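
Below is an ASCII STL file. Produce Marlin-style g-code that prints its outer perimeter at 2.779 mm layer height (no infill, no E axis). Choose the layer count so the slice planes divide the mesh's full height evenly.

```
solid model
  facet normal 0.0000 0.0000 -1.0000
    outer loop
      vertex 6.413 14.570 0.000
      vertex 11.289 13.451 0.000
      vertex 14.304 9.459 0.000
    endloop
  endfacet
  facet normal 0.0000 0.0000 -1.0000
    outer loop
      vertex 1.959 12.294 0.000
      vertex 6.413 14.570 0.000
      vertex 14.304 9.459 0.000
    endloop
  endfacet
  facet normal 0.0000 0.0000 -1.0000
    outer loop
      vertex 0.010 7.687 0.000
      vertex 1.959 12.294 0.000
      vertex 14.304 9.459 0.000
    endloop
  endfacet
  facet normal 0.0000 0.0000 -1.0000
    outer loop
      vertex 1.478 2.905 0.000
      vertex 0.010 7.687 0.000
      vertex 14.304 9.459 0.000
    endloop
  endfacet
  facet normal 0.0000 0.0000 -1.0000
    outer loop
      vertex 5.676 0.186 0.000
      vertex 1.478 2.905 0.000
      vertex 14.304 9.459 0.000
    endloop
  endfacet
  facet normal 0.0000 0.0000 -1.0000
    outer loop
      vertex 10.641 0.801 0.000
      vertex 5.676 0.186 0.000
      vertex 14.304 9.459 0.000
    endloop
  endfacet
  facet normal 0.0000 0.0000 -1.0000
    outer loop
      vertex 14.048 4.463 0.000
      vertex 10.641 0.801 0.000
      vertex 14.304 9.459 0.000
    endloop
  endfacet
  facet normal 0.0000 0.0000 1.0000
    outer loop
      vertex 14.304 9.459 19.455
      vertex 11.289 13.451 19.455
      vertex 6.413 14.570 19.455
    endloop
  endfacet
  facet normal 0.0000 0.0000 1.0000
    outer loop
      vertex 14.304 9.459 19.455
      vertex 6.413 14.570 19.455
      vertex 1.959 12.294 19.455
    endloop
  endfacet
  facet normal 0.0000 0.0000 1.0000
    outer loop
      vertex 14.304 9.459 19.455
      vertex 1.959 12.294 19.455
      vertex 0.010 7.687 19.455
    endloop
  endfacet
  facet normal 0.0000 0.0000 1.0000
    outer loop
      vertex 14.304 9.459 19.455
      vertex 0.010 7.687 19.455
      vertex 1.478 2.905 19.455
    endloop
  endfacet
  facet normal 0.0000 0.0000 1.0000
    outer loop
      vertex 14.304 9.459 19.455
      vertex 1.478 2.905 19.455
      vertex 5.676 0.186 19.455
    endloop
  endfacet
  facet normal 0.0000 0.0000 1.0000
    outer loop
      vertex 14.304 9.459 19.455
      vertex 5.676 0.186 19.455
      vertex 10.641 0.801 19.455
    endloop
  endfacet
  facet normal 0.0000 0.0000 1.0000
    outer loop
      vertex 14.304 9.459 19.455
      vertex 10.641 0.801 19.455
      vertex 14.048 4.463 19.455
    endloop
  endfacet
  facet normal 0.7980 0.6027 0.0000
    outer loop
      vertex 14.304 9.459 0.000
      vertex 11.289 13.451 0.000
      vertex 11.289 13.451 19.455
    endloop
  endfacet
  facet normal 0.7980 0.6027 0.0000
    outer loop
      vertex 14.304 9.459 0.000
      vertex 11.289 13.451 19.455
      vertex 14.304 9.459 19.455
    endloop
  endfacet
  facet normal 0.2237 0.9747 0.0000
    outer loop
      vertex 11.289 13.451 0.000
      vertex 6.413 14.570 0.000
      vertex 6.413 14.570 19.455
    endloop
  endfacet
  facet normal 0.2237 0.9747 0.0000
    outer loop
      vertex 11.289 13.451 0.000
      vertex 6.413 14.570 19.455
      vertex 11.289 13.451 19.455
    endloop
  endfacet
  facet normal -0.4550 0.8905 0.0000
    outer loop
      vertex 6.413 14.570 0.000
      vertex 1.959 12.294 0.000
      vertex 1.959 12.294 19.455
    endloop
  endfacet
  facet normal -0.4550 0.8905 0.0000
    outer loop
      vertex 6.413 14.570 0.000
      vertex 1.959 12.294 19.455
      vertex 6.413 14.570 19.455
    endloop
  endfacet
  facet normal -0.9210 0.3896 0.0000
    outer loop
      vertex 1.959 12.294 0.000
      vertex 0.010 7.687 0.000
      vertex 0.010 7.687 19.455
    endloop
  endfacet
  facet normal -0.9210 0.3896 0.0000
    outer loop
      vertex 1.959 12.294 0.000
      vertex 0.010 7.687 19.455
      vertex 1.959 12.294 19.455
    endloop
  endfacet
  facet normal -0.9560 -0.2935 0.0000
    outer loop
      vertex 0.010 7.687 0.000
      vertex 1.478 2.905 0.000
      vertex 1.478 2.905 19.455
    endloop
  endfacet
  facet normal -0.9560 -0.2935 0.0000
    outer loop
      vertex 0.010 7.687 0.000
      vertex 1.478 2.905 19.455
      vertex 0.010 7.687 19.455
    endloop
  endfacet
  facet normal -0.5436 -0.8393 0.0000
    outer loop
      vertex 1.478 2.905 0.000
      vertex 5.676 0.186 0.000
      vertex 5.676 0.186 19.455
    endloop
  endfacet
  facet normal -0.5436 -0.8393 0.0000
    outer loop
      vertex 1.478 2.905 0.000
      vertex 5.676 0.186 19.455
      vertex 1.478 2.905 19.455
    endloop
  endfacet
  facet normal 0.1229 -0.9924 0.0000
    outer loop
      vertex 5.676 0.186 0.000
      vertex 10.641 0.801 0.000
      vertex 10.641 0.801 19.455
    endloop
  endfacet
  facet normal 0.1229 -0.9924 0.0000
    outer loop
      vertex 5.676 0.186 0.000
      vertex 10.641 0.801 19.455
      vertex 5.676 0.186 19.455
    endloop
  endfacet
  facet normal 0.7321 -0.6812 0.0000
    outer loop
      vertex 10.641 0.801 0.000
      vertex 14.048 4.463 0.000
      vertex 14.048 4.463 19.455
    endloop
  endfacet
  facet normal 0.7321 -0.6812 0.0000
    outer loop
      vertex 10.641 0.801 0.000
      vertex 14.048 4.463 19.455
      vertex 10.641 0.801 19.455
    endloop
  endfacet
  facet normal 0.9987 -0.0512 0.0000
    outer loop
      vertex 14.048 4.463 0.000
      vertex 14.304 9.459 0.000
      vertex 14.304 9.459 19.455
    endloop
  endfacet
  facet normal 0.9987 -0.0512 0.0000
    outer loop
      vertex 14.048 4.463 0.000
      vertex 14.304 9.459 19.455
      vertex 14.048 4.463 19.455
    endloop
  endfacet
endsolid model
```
; perimeter-only toolpath
G21 ; units = mm
G90 ; absolute positioning
G28 ; home
; layer 1
G0 Z2.779
G0 X14.304 Y9.459
G1 X11.289 Y13.451
G1 X6.413 Y14.570
G1 X1.959 Y12.294
G1 X0.010 Y7.687
G1 X1.478 Y2.905
G1 X5.676 Y0.186
G1 X10.641 Y0.801
G1 X14.048 Y4.463
G1 X14.304 Y9.459
; layer 2
G0 Z5.559
G0 X14.304 Y9.459
G1 X11.289 Y13.451
G1 X6.413 Y14.570
G1 X1.959 Y12.294
G1 X0.010 Y7.687
G1 X1.478 Y2.905
G1 X5.676 Y0.186
G1 X10.641 Y0.801
G1 X14.048 Y4.463
G1 X14.304 Y9.459
; layer 3
G0 Z8.338
G0 X14.304 Y9.459
G1 X11.289 Y13.451
G1 X6.413 Y14.570
G1 X1.959 Y12.294
G1 X0.010 Y7.687
G1 X1.478 Y2.905
G1 X5.676 Y0.186
G1 X10.641 Y0.801
G1 X14.048 Y4.463
G1 X14.304 Y9.459
; layer 4
G0 Z11.117
G0 X14.304 Y9.459
G1 X11.289 Y13.451
G1 X6.413 Y14.570
G1 X1.959 Y12.294
G1 X0.010 Y7.687
G1 X1.478 Y2.905
G1 X5.676 Y0.186
G1 X10.641 Y0.801
G1 X14.048 Y4.463
G1 X14.304 Y9.459
; layer 5
G0 Z13.896
G0 X14.304 Y9.459
G1 X11.289 Y13.451
G1 X6.413 Y14.570
G1 X1.959 Y12.294
G1 X0.010 Y7.687
G1 X1.478 Y2.905
G1 X5.676 Y0.186
G1 X10.641 Y0.801
G1 X14.048 Y4.463
G1 X14.304 Y9.459
; layer 6
G0 Z16.676
G0 X14.304 Y9.459
G1 X11.289 Y13.451
G1 X6.413 Y14.570
G1 X1.959 Y12.294
G1 X0.010 Y7.687
G1 X1.478 Y2.905
G1 X5.676 Y0.186
G1 X10.641 Y0.801
G1 X14.048 Y4.463
G1 X14.304 Y9.459
; layer 7
G0 Z19.455
G0 X14.304 Y9.459
G1 X11.289 Y13.451
G1 X6.413 Y14.570
G1 X1.959 Y12.294
G1 X0.010 Y7.687
G1 X1.478 Y2.905
G1 X5.676 Y0.186
G1 X10.641 Y0.801
G1 X14.048 Y4.463
G1 X14.304 Y9.459
M2 ; end

The solid is a regular 9-sided prism (a cylinder approximated with 9 flat sides), circumscribed radius ≈ 7.31 mm, height ≈ 19.5 mm. Slicing at Δz = 2.779 mm — 7 equal slices spanning the solid's height, so layer i sits at z = i·h/7 — gives 7 non-empty perimeters. Each is a 9-segment closed polygon; G0 lifts to the layer z and rapids to the start vertex, then G1 traces the edges.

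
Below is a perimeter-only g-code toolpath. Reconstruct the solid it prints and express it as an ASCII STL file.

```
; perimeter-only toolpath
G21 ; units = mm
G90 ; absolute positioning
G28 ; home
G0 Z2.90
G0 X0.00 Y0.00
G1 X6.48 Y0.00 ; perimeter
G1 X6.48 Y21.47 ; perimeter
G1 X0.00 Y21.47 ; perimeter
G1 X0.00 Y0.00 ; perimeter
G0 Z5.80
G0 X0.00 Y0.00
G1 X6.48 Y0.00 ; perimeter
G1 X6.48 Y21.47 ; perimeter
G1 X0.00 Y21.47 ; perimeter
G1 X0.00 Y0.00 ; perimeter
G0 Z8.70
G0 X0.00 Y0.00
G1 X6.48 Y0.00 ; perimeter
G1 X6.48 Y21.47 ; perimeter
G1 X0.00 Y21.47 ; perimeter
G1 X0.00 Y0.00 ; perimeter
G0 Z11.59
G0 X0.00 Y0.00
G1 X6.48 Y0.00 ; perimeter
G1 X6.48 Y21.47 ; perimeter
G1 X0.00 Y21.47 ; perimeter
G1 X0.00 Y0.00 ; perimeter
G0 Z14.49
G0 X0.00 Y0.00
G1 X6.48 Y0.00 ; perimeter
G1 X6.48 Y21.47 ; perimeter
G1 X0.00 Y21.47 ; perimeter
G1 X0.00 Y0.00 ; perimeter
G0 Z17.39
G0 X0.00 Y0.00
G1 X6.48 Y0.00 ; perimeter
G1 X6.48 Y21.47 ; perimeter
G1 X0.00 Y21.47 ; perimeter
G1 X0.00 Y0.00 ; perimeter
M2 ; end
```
solid part
  facet normal 0.0000 0.0000 -1.0000
    outer loop
      vertex 6.48 21.47 0.00
      vertex 6.48 0.00 0.00
      vertex 0.00 0.00 0.00
    endloop
  endfacet
  facet normal 0.0000 0.0000 -1.0000
    outer loop
      vertex 0.00 21.47 0.00
      vertex 6.48 21.47 0.00
      vertex 0.00 0.00 0.00
    endloop
  endfacet
  facet normal 0.0000 0.0000 1.0000
    outer loop
      vertex 0.00 0.00 17.39
      vertex 6.48 0.00 17.39
      vertex 6.48 21.47 17.39
    endloop
  endfacet
  facet normal 0.0000 0.0000 1.0000
    outer loop
      vertex 0.00 0.00 17.39
      vertex 6.48 21.47 17.39
      vertex 0.00 21.47 17.39
    endloop
  endfacet
  facet normal 0.0000 -1.0000 0.0000
    outer loop
      vertex 0.00 0.00 0.00
      vertex 6.48 0.00 0.00
      vertex 6.48 0.00 17.39
    endloop
  endfacet
  facet normal 0.0000 -1.0000 0.0000
    outer loop
      vertex 0.00 0.00 0.00
      vertex 6.48 0.00 17.39
      vertex 0.00 0.00 17.39
    endloop
  endfacet
  facet normal 0.0000 1.0000 0.0000
    outer loop
      vertex 6.48 21.47 17.39
      vertex 6.48 21.47 0.00
      vertex 0.00 21.47 0.00
    endloop
  endfacet
  facet normal 0.0000 1.0000 0.0000
    outer loop
      vertex 0.00 21.47 17.39
      vertex 6.48 21.47 17.39
      vertex 0.00 21.47 0.00
    endloop
  endfacet
  facet normal -1.0000 0.0000 0.0000
    outer loop
      vertex 0.00 21.47 17.39
      vertex 0.00 21.47 0.00
      vertex 0.00 0.00 0.00
    endloop
  endfacet
  facet normal -1.0000 0.0000 0.0000
    outer loop
      vertex 0.00 0.00 17.39
      vertex 0.00 21.47 17.39
      vertex 0.00 0.00 0.00
    endloop
  endfacet
  facet normal 1.0000 0.0000 0.0000
    outer loop
      vertex 6.48 0.00 0.00
      vertex 6.48 21.47 0.00
      vertex 6.48 21.47 17.39
    endloop
  endfacet
  facet normal 1.0000 0.0000 0.0000
    outer loop
      vertex 6.48 0.00 0.00
      vertex 6.48 21.47 17.39
      vertex 6.48 0.00 17.39
    endloop
  endfacet
endsolid part

The G0 Z moves step by Δz≈2.90 mm. Every layer's G1 loop is the same polygon, so the solid is a straight extrusion of it from z=0 to z≈17.4. Closing with flat bottom and top caps and triangulating gives 12 facets — a rectangular box, roughly 6.48 × 21.5 mm footprint and 17.4 mm tall.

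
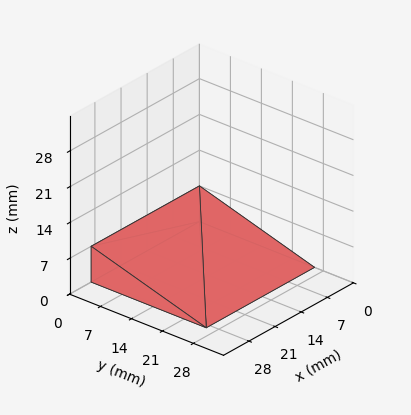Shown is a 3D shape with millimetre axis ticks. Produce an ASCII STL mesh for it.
Reading the render: the shape is a wedge (ramp): 29 × 26 mm base, rising to 7 mm along the y=0 edge and sloping linearly to z=0 at y=26 (dimensions read to the nearest mm from the axis ticks). For the STL, each face is triangulated and given an outward normal.

solid part
  facet normal 0.0000 0.0000 -1.0000
    outer loop
      vertex 29.00 26.00 0.00
      vertex 29.00 0.00 0.00
      vertex 0.00 0.00 0.00
    endloop
  endfacet
  facet normal 0.0000 0.0000 -1.0000
    outer loop
      vertex 0.00 26.00 0.00
      vertex 29.00 26.00 0.00
      vertex 0.00 0.00 0.00
    endloop
  endfacet
  facet normal 0.0000 -1.0000 0.0000
    outer loop
      vertex 0.00 0.00 0.00
      vertex 29.00 0.00 0.00
      vertex 29.00 0.00 7.00
    endloop
  endfacet
  facet normal 0.0000 -1.0000 0.0000
    outer loop
      vertex 0.00 0.00 0.00
      vertex 29.00 0.00 7.00
      vertex 0.00 0.00 7.00
    endloop
  endfacet
  facet normal 0.0000 0.2600 0.9656
    outer loop
      vertex 0.00 0.00 7.00
      vertex 29.00 0.00 7.00
      vertex 29.00 26.00 0.00
    endloop
  endfacet
  facet normal 0.0000 0.2600 0.9656
    outer loop
      vertex 0.00 0.00 7.00
      vertex 29.00 26.00 0.00
      vertex 0.00 26.00 0.00
    endloop
  endfacet
  facet normal -1.0000 0.0000 0.0000
    outer loop
      vertex 0.00 0.00 7.00
      vertex 0.00 26.00 0.00
      vertex 0.00 0.00 0.00
    endloop
  endfacet
  facet normal 1.0000 0.0000 0.0000
    outer loop
      vertex 29.00 0.00 0.00
      vertex 29.00 26.00 0.00
      vertex 29.00 0.00 7.00
    endloop
  endfacet
endsolid part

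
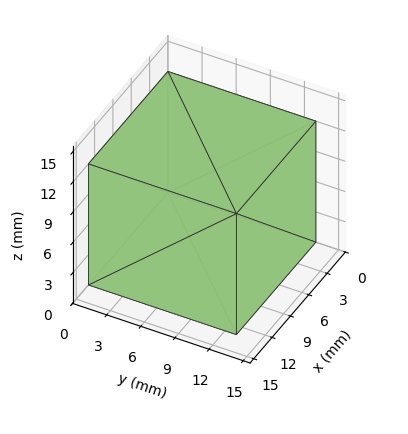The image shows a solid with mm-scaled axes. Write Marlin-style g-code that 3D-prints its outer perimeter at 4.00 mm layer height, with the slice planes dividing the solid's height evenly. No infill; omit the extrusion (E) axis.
Reading the render: the shape is a rectangular box, roughly 13 × 13 mm footprint and 12 mm tall (dimensions read to the nearest mm from the axis ticks). For the g-code, the solid's height is divided into equal slices at the stated Δz and each level perimeter traced with G1 moves after a G0 lift.

; perimeter-only toolpath
G21 ; units = mm
G90 ; absolute positioning
G28 ; home
; layer 1
G0 Z4.00
G0 X0.00 Y0.00
G1 X13.00 Y0.00
G1 X13.00 Y13.00
G1 X0.00 Y13.00
G1 X0.00 Y0.00
; layer 2
G0 Z8.00
G0 X0.00 Y0.00
G1 X13.00 Y0.00
G1 X13.00 Y13.00
G1 X0.00 Y13.00
G1 X0.00 Y0.00
; layer 3
G0 Z12.00
G0 X0.00 Y0.00
G1 X13.00 Y0.00
G1 X13.00 Y13.00
G1 X0.00 Y13.00
G1 X0.00 Y0.00
M2 ; end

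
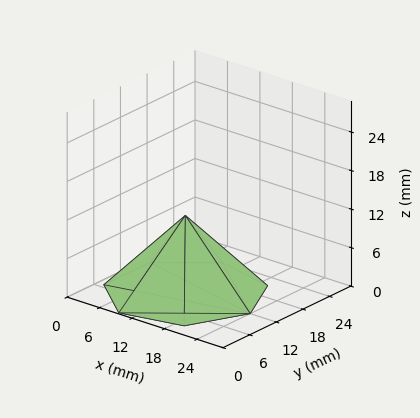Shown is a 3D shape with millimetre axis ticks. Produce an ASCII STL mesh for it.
Reading the render: the shape is a regular 7-sided pyramid, base circumscribed radius ≈ 12 mm, apex at z ≈ 12 mm (dimensions read to the nearest mm from the axis ticks). For the STL, each face is triangulated and given an outward normal.

solid part
  facet normal 0.0000 0.0000 -1.0000
    outer loop
      vertex 9.3 23.7 0.0
      vertex 19.5 21.4 0.0
      vertex 24.0 12.0 0.0
    endloop
  endfacet
  facet normal 0.0000 0.0000 -1.0000
    outer loop
      vertex 1.2 17.2 0.0
      vertex 9.3 23.7 0.0
      vertex 24.0 12.0 0.0
    endloop
  endfacet
  facet normal 0.0000 0.0000 -1.0000
    outer loop
      vertex 1.2 6.8 0.0
      vertex 1.2 17.2 0.0
      vertex 24.0 12.0 0.0
    endloop
  endfacet
  facet normal 0.0000 0.0000 -1.0000
    outer loop
      vertex 9.3 0.3 0.0
      vertex 1.2 6.8 0.0
      vertex 24.0 12.0 0.0
    endloop
  endfacet
  facet normal 0.0000 0.0000 -1.0000
    outer loop
      vertex 19.5 2.6 0.0
      vertex 9.3 0.3 0.0
      vertex 24.0 12.0 0.0
    endloop
  endfacet
  facet normal 0.6698 0.3206 0.6698
    outer loop
      vertex 24.0 12.0 0.0
      vertex 19.5 21.4 0.0
      vertex 12.0 12.0 12.0
    endloop
  endfacet
  facet normal 0.1634 0.7245 0.6696
    outer loop
      vertex 19.5 21.4 0.0
      vertex 9.3 23.7 0.0
      vertex 12.0 12.0 12.0
    endloop
  endfacet
  facet normal -0.4649 0.5794 0.6695
    outer loop
      vertex 9.3 23.7 0.0
      vertex 1.2 17.2 0.0
      vertex 12.0 12.0 12.0
    endloop
  endfacet
  facet normal -0.7433 0.0000 0.6690
    outer loop
      vertex 1.2 17.2 0.0
      vertex 1.2 6.8 0.0
      vertex 12.0 12.0 12.0
    endloop
  endfacet
  facet normal -0.4649 -0.5794 0.6695
    outer loop
      vertex 1.2 6.8 0.0
      vertex 9.3 0.3 0.0
      vertex 12.0 12.0 12.0
    endloop
  endfacet
  facet normal 0.1634 -0.7245 0.6696
    outer loop
      vertex 9.3 0.3 0.0
      vertex 19.5 2.6 0.0
      vertex 12.0 12.0 12.0
    endloop
  endfacet
  facet normal 0.6698 -0.3206 0.6698
    outer loop
      vertex 19.5 2.6 0.0
      vertex 24.0 12.0 0.0
      vertex 12.0 12.0 12.0
    endloop
  endfacet
endsolid part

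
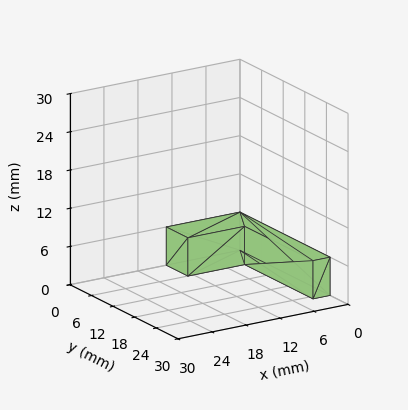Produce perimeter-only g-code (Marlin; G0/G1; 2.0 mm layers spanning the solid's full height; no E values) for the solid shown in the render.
Reading the render: the shape is an L-shaped prism: outer 13 × 25 mm, arm thicknesses ≈ 6 mm (horizontal) and 3 mm (vertical), extruded 6 mm in z (dimensions read to the nearest mm from the axis ticks). For the g-code, the solid's height is divided into equal slices at the stated Δz and each level perimeter traced with G1 moves after a G0 lift.

; perimeter-only toolpath
G21 ; units = mm
G90 ; absolute positioning
G28 ; home
; layer 1
G0 Z2.0
G0 X0.0 Y0.0
G1 X13.0 Y0.0
G1 X13.0 Y6.0
G1 X3.0 Y6.0
G1 X3.0 Y25.0
G1 X0.0 Y25.0
G1 X0.0 Y0.0
; layer 2
G0 Z4.0
G0 X0.0 Y0.0
G1 X13.0 Y0.0
G1 X13.0 Y6.0
G1 X3.0 Y6.0
G1 X3.0 Y25.0
G1 X0.0 Y25.0
G1 X0.0 Y0.0
; layer 3
G0 Z6.0
G0 X0.0 Y0.0
G1 X13.0 Y0.0
G1 X13.0 Y6.0
G1 X3.0 Y6.0
G1 X3.0 Y25.0
G1 X0.0 Y25.0
G1 X0.0 Y0.0
M2 ; end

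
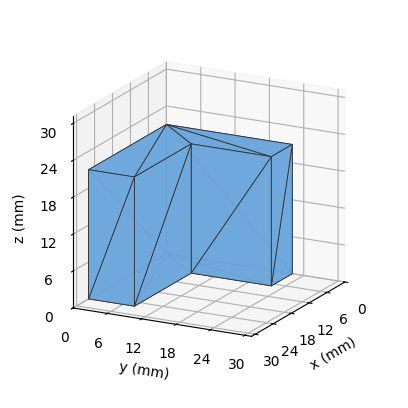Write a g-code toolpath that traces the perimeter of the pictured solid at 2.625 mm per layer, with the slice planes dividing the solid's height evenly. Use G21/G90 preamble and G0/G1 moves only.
Reading the render: the shape is an L-shaped prism: outer 26 × 22 mm, arm thicknesses ≈ 8 mm (horizontal) and 7 mm (vertical), extruded 21 mm in z (dimensions read to the nearest mm from the axis ticks). For the g-code, the solid's height is divided into equal slices at the stated Δz and each level perimeter traced with G1 moves after a G0 lift.

; perimeter-only toolpath
G21 ; units = mm
G90 ; absolute positioning
G28 ; home
; layer 1
G0 Z2.625
G0 X0.000 Y0.000
G1 X26.000 Y0.000
G1 X26.000 Y8.000
G1 X7.000 Y8.000
G1 X7.000 Y22.000
G1 X0.000 Y22.000
G1 X0.000 Y0.000
; layer 2
G0 Z5.250
G0 X0.000 Y0.000
G1 X26.000 Y0.000
G1 X26.000 Y8.000
G1 X7.000 Y8.000
G1 X7.000 Y22.000
G1 X0.000 Y22.000
G1 X0.000 Y0.000
; layer 3
G0 Z7.875
G0 X0.000 Y0.000
G1 X26.000 Y0.000
G1 X26.000 Y8.000
G1 X7.000 Y8.000
G1 X7.000 Y22.000
G1 X0.000 Y22.000
G1 X0.000 Y0.000
; layer 4
G0 Z10.500
G0 X0.000 Y0.000
G1 X26.000 Y0.000
G1 X26.000 Y8.000
G1 X7.000 Y8.000
G1 X7.000 Y22.000
G1 X0.000 Y22.000
G1 X0.000 Y0.000
; layer 5
G0 Z13.125
G0 X0.000 Y0.000
G1 X26.000 Y0.000
G1 X26.000 Y8.000
G1 X7.000 Y8.000
G1 X7.000 Y22.000
G1 X0.000 Y22.000
G1 X0.000 Y0.000
; layer 6
G0 Z15.750
G0 X0.000 Y0.000
G1 X26.000 Y0.000
G1 X26.000 Y8.000
G1 X7.000 Y8.000
G1 X7.000 Y22.000
G1 X0.000 Y22.000
G1 X0.000 Y0.000
; layer 7
G0 Z18.375
G0 X0.000 Y0.000
G1 X26.000 Y0.000
G1 X26.000 Y8.000
G1 X7.000 Y8.000
G1 X7.000 Y22.000
G1 X0.000 Y22.000
G1 X0.000 Y0.000
; layer 8
G0 Z21.000
G0 X0.000 Y0.000
G1 X26.000 Y0.000
G1 X26.000 Y8.000
G1 X7.000 Y8.000
G1 X7.000 Y22.000
G1 X0.000 Y22.000
G1 X0.000 Y0.000
M2 ; end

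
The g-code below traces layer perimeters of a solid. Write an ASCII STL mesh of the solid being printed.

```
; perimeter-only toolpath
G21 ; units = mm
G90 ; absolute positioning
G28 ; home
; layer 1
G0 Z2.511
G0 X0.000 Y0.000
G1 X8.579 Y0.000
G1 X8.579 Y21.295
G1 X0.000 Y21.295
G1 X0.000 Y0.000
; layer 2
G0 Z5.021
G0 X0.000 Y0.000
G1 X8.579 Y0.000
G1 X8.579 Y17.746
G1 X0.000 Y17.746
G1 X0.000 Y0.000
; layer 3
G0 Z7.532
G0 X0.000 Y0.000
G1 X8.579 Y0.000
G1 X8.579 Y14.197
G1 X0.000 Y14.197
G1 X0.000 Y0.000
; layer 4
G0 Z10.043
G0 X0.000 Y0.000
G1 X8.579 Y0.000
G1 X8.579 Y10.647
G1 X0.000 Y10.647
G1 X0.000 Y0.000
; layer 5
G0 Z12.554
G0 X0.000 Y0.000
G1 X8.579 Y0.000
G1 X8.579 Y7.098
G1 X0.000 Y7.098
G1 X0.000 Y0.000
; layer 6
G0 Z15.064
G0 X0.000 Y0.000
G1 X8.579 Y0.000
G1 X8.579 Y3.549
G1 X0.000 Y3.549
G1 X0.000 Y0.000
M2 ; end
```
solid part
  facet normal 0.0000 0.0000 -1.0000
    outer loop
      vertex 8.579 24.844 0.000
      vertex 8.579 0.000 0.000
      vertex 0.000 0.000 0.000
    endloop
  endfacet
  facet normal 0.0000 0.0000 -1.0000
    outer loop
      vertex 0.000 24.844 0.000
      vertex 8.579 24.844 0.000
      vertex 0.000 0.000 0.000
    endloop
  endfacet
  facet normal 0.0000 -1.0000 0.0000
    outer loop
      vertex 0.000 0.000 0.000
      vertex 8.579 0.000 0.000
      vertex 8.579 0.000 17.575
    endloop
  endfacet
  facet normal 0.0000 -1.0000 0.0000
    outer loop
      vertex 0.000 0.000 0.000
      vertex 8.579 0.000 17.575
      vertex 0.000 0.000 17.575
    endloop
  endfacet
  facet normal 0.0000 0.5775 0.8164
    outer loop
      vertex 0.000 0.000 17.575
      vertex 8.579 0.000 17.575
      vertex 8.579 24.844 0.000
    endloop
  endfacet
  facet normal 0.0000 0.5775 0.8164
    outer loop
      vertex 0.000 0.000 17.575
      vertex 8.579 24.844 0.000
      vertex 0.000 24.844 0.000
    endloop
  endfacet
  facet normal -1.0000 0.0000 0.0000
    outer loop
      vertex 0.000 0.000 17.575
      vertex 0.000 24.844 0.000
      vertex 0.000 0.000 0.000
    endloop
  endfacet
  facet normal 1.0000 0.0000 0.0000
    outer loop
      vertex 8.579 0.000 0.000
      vertex 8.579 24.844 0.000
      vertex 8.579 0.000 17.575
    endloop
  endfacet
endsolid part

The G0 Z moves step by Δz≈2.511 mm. The G1 loops shrink linearly with z, so the solid tapers from its base footprint up to z≈17.6. Closing with a flat bottom cap and the tapered top and triangulating gives 8 facets — a wedge (ramp): 8.58 × 24.8 mm base, rising to 17.6 mm along the y=0 edge and sloping linearly to z=0 at y=24.8.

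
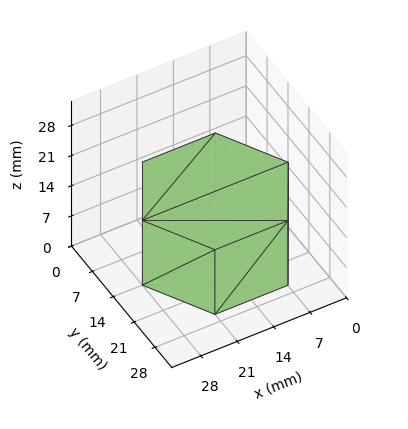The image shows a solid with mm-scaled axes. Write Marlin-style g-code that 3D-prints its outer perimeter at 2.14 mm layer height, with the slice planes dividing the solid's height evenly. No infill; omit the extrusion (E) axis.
Reading the render: the shape is a regular 6-sided prism (a cylinder approximated with 6 flat sides), circumscribed radius ≈ 14 mm, height ≈ 15 mm (dimensions read to the nearest mm from the axis ticks). For the g-code, the solid's height is divided into equal slices at the stated Δz and each level perimeter traced with G1 moves after a G0 lift.

; perimeter-only toolpath
G21 ; units = mm
G90 ; absolute positioning
G28 ; home
; layer 1
G0 Z2.14
G0 X28.00 Y14.00
G1 X21.00 Y26.12
G1 X7.00 Y26.12
G1 X0.00 Y14.00
G1 X7.00 Y1.88
G1 X21.00 Y1.88
G1 X28.00 Y14.00
; layer 2
G0 Z4.29
G0 X28.00 Y14.00
G1 X21.00 Y26.12
G1 X7.00 Y26.12
G1 X0.00 Y14.00
G1 X7.00 Y1.88
G1 X21.00 Y1.88
G1 X28.00 Y14.00
; layer 3
G0 Z6.43
G0 X28.00 Y14.00
G1 X21.00 Y26.12
G1 X7.00 Y26.12
G1 X0.00 Y14.00
G1 X7.00 Y1.88
G1 X21.00 Y1.88
G1 X28.00 Y14.00
; layer 4
G0 Z8.57
G0 X28.00 Y14.00
G1 X21.00 Y26.12
G1 X7.00 Y26.12
G1 X0.00 Y14.00
G1 X7.00 Y1.88
G1 X21.00 Y1.88
G1 X28.00 Y14.00
; layer 5
G0 Z10.71
G0 X28.00 Y14.00
G1 X21.00 Y26.12
G1 X7.00 Y26.12
G1 X0.00 Y14.00
G1 X7.00 Y1.88
G1 X21.00 Y1.88
G1 X28.00 Y14.00
; layer 6
G0 Z12.86
G0 X28.00 Y14.00
G1 X21.00 Y26.12
G1 X7.00 Y26.12
G1 X0.00 Y14.00
G1 X7.00 Y1.88
G1 X21.00 Y1.88
G1 X28.00 Y14.00
; layer 7
G0 Z15.00
G0 X28.00 Y14.00
G1 X21.00 Y26.12
G1 X7.00 Y26.12
G1 X0.00 Y14.00
G1 X7.00 Y1.88
G1 X21.00 Y1.88
G1 X28.00 Y14.00
M2 ; end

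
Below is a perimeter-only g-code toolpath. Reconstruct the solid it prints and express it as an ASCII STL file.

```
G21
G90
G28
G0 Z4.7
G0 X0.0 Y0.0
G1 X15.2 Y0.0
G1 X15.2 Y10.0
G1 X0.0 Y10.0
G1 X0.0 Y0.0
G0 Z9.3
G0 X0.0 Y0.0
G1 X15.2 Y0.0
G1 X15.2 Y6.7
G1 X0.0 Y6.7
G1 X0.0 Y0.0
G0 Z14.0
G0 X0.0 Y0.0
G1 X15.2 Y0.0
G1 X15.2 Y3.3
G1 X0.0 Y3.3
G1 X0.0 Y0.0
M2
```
solid part
  facet normal 0.0000 0.0000 -1.0000
    outer loop
      vertex 15.2 13.3 0.0
      vertex 15.2 0.0 0.0
      vertex 0.0 0.0 0.0
    endloop
  endfacet
  facet normal 0.0000 0.0000 -1.0000
    outer loop
      vertex 0.0 13.3 0.0
      vertex 15.2 13.3 0.0
      vertex 0.0 0.0 0.0
    endloop
  endfacet
  facet normal 0.0000 -1.0000 0.0000
    outer loop
      vertex 0.0 0.0 0.0
      vertex 15.2 0.0 0.0
      vertex 15.2 0.0 18.7
    endloop
  endfacet
  facet normal 0.0000 -1.0000 0.0000
    outer loop
      vertex 0.0 0.0 0.0
      vertex 15.2 0.0 18.7
      vertex 0.0 0.0 18.7
    endloop
  endfacet
  facet normal 0.0000 0.8149 0.5796
    outer loop
      vertex 0.0 0.0 18.7
      vertex 15.2 0.0 18.7
      vertex 15.2 13.3 0.0
    endloop
  endfacet
  facet normal 0.0000 0.8149 0.5796
    outer loop
      vertex 0.0 0.0 18.7
      vertex 15.2 13.3 0.0
      vertex 0.0 13.3 0.0
    endloop
  endfacet
  facet normal -1.0000 0.0000 0.0000
    outer loop
      vertex 0.0 0.0 18.7
      vertex 0.0 13.3 0.0
      vertex 0.0 0.0 0.0
    endloop
  endfacet
  facet normal 1.0000 0.0000 0.0000
    outer loop
      vertex 15.2 0.0 0.0
      vertex 15.2 13.3 0.0
      vertex 15.2 0.0 18.7
    endloop
  endfacet
endsolid part

The G0 Z moves step by Δz≈4.7 mm. The G1 loops shrink linearly with z, so the solid tapers from its base footprint up to z≈18.7. Closing with a flat bottom cap and the tapered top and triangulating gives 8 facets — a wedge (ramp): 15.2 × 13.3 mm base, rising to 18.7 mm along the y=0 edge and sloping linearly to z=0 at y=13.3.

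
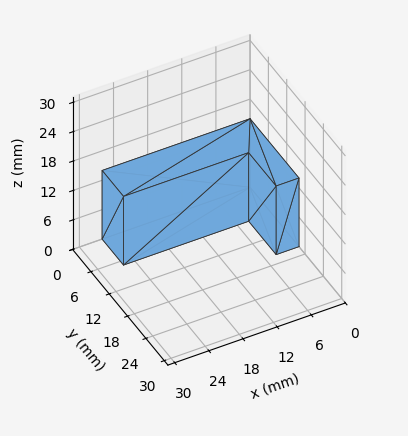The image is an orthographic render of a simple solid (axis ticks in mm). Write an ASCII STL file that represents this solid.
Reading the render: the shape is an L-shaped prism: outer 26 × 16 mm, arm thicknesses ≈ 7 mm (horizontal) and 4 mm (vertical), extruded 14 mm in z (dimensions read to the nearest mm from the axis ticks). For the STL, each face is triangulated and given an outward normal.

solid part
  facet normal 0.0000 0.0000 -1.0000
    outer loop
      vertex 26.0 7.0 0.0
      vertex 26.0 0.0 0.0
      vertex 0.0 0.0 0.0
    endloop
  endfacet
  facet normal 0.0000 0.0000 -1.0000
    outer loop
      vertex 4.0 7.0 0.0
      vertex 26.0 7.0 0.0
      vertex 0.0 0.0 0.0
    endloop
  endfacet
  facet normal 0.0000 0.0000 -1.0000
    outer loop
      vertex 4.0 16.0 0.0
      vertex 4.0 7.0 0.0
      vertex 0.0 0.0 0.0
    endloop
  endfacet
  facet normal 0.0000 0.0000 -1.0000
    outer loop
      vertex 0.0 16.0 0.0
      vertex 4.0 16.0 0.0
      vertex 0.0 0.0 0.0
    endloop
  endfacet
  facet normal 0.0000 0.0000 1.0000
    outer loop
      vertex 0.0 0.0 14.0
      vertex 26.0 0.0 14.0
      vertex 26.0 7.0 14.0
    endloop
  endfacet
  facet normal 0.0000 0.0000 1.0000
    outer loop
      vertex 0.0 0.0 14.0
      vertex 26.0 7.0 14.0
      vertex 4.0 7.0 14.0
    endloop
  endfacet
  facet normal 0.0000 0.0000 1.0000
    outer loop
      vertex 0.0 0.0 14.0
      vertex 4.0 7.0 14.0
      vertex 4.0 16.0 14.0
    endloop
  endfacet
  facet normal 0.0000 0.0000 1.0000
    outer loop
      vertex 0.0 0.0 14.0
      vertex 4.0 16.0 14.0
      vertex 0.0 16.0 14.0
    endloop
  endfacet
  facet normal 0.0000 -1.0000 0.0000
    outer loop
      vertex 0.0 0.0 0.0
      vertex 26.0 0.0 0.0
      vertex 26.0 0.0 14.0
    endloop
  endfacet
  facet normal 0.0000 -1.0000 0.0000
    outer loop
      vertex 0.0 0.0 0.0
      vertex 26.0 0.0 14.0
      vertex 0.0 0.0 14.0
    endloop
  endfacet
  facet normal 1.0000 0.0000 0.0000
    outer loop
      vertex 26.0 0.0 0.0
      vertex 26.0 7.0 0.0
      vertex 26.0 7.0 14.0
    endloop
  endfacet
  facet normal 1.0000 0.0000 0.0000
    outer loop
      vertex 26.0 0.0 0.0
      vertex 26.0 7.0 14.0
      vertex 26.0 0.0 14.0
    endloop
  endfacet
  facet normal 0.0000 1.0000 0.0000
    outer loop
      vertex 26.0 7.0 0.0
      vertex 4.0 7.0 0.0
      vertex 4.0 7.0 14.0
    endloop
  endfacet
  facet normal 0.0000 1.0000 0.0000
    outer loop
      vertex 26.0 7.0 0.0
      vertex 4.0 7.0 14.0
      vertex 26.0 7.0 14.0
    endloop
  endfacet
  facet normal 1.0000 0.0000 0.0000
    outer loop
      vertex 4.0 7.0 0.0
      vertex 4.0 16.0 0.0
      vertex 4.0 16.0 14.0
    endloop
  endfacet
  facet normal 1.0000 0.0000 0.0000
    outer loop
      vertex 4.0 7.0 0.0
      vertex 4.0 16.0 14.0
      vertex 4.0 7.0 14.0
    endloop
  endfacet
  facet normal 0.0000 1.0000 0.0000
    outer loop
      vertex 4.0 16.0 0.0
      vertex 0.0 16.0 0.0
      vertex 0.0 16.0 14.0
    endloop
  endfacet
  facet normal 0.0000 1.0000 0.0000
    outer loop
      vertex 4.0 16.0 0.0
      vertex 0.0 16.0 14.0
      vertex 4.0 16.0 14.0
    endloop
  endfacet
  facet normal -1.0000 0.0000 0.0000
    outer loop
      vertex 0.0 16.0 0.0
      vertex 0.0 0.0 0.0
      vertex 0.0 0.0 14.0
    endloop
  endfacet
  facet normal -1.0000 0.0000 0.0000
    outer loop
      vertex 0.0 16.0 0.0
      vertex 0.0 0.0 14.0
      vertex 0.0 16.0 14.0
    endloop
  endfacet
endsolid part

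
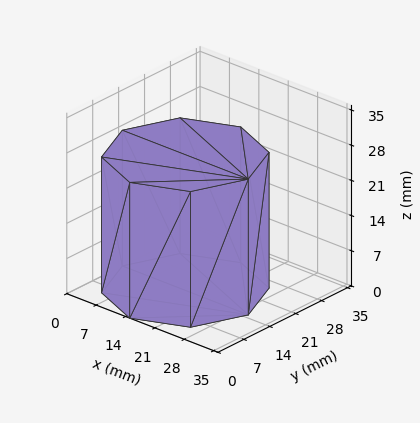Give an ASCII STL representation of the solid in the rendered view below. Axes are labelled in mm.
Reading the render: the shape is a regular 8-sided prism (a cylinder approximated with 8 flat sides), circumscribed radius ≈ 15 mm, height ≈ 27 mm (dimensions read to the nearest mm from the axis ticks). For the STL, each face is triangulated and given an outward normal.

solid part
  facet normal 0.0000 0.0000 -1.0000
    outer loop
      vertex 15.0 30.0 0.0
      vertex 25.6 25.6 0.0
      vertex 30.0 15.0 0.0
    endloop
  endfacet
  facet normal 0.0000 0.0000 -1.0000
    outer loop
      vertex 4.4 25.6 0.0
      vertex 15.0 30.0 0.0
      vertex 30.0 15.0 0.0
    endloop
  endfacet
  facet normal 0.0000 0.0000 -1.0000
    outer loop
      vertex 0.0 15.0 0.0
      vertex 4.4 25.6 0.0
      vertex 30.0 15.0 0.0
    endloop
  endfacet
  facet normal 0.0000 0.0000 -1.0000
    outer loop
      vertex 4.4 4.4 0.0
      vertex 0.0 15.0 0.0
      vertex 30.0 15.0 0.0
    endloop
  endfacet
  facet normal 0.0000 0.0000 -1.0000
    outer loop
      vertex 15.0 0.0 0.0
      vertex 4.4 4.4 0.0
      vertex 30.0 15.0 0.0
    endloop
  endfacet
  facet normal 0.0000 0.0000 -1.0000
    outer loop
      vertex 25.6 4.4 0.0
      vertex 15.0 0.0 0.0
      vertex 30.0 15.0 0.0
    endloop
  endfacet
  facet normal 0.0000 0.0000 1.0000
    outer loop
      vertex 30.0 15.0 27.0
      vertex 25.6 25.6 27.0
      vertex 15.0 30.0 27.0
    endloop
  endfacet
  facet normal 0.0000 0.0000 1.0000
    outer loop
      vertex 30.0 15.0 27.0
      vertex 15.0 30.0 27.0
      vertex 4.4 25.6 27.0
    endloop
  endfacet
  facet normal 0.0000 0.0000 1.0000
    outer loop
      vertex 30.0 15.0 27.0
      vertex 4.4 25.6 27.0
      vertex 0.0 15.0 27.0
    endloop
  endfacet
  facet normal 0.0000 0.0000 1.0000
    outer loop
      vertex 30.0 15.0 27.0
      vertex 0.0 15.0 27.0
      vertex 4.4 4.4 27.0
    endloop
  endfacet
  facet normal 0.0000 0.0000 1.0000
    outer loop
      vertex 30.0 15.0 27.0
      vertex 4.4 4.4 27.0
      vertex 15.0 0.0 27.0
    endloop
  endfacet
  facet normal 0.0000 0.0000 1.0000
    outer loop
      vertex 30.0 15.0 27.0
      vertex 15.0 0.0 27.0
      vertex 25.6 4.4 27.0
    endloop
  endfacet
  facet normal 0.9236 0.3834 0.0000
    outer loop
      vertex 30.0 15.0 0.0
      vertex 25.6 25.6 0.0
      vertex 25.6 25.6 27.0
    endloop
  endfacet
  facet normal 0.9236 0.3834 0.0000
    outer loop
      vertex 30.0 15.0 0.0
      vertex 25.6 25.6 27.0
      vertex 30.0 15.0 27.0
    endloop
  endfacet
  facet normal 0.3834 0.9236 0.0000
    outer loop
      vertex 25.6 25.6 0.0
      vertex 15.0 30.0 0.0
      vertex 15.0 30.0 27.0
    endloop
  endfacet
  facet normal 0.3834 0.9236 0.0000
    outer loop
      vertex 25.6 25.6 0.0
      vertex 15.0 30.0 27.0
      vertex 25.6 25.6 27.0
    endloop
  endfacet
  facet normal -0.3834 0.9236 0.0000
    outer loop
      vertex 15.0 30.0 0.0
      vertex 4.4 25.6 0.0
      vertex 4.4 25.6 27.0
    endloop
  endfacet
  facet normal -0.3834 0.9236 0.0000
    outer loop
      vertex 15.0 30.0 0.0
      vertex 4.4 25.6 27.0
      vertex 15.0 30.0 27.0
    endloop
  endfacet
  facet normal -0.9236 0.3834 0.0000
    outer loop
      vertex 4.4 25.6 0.0
      vertex 0.0 15.0 0.0
      vertex 0.0 15.0 27.0
    endloop
  endfacet
  facet normal -0.9236 0.3834 0.0000
    outer loop
      vertex 4.4 25.6 0.0
      vertex 0.0 15.0 27.0
      vertex 4.4 25.6 27.0
    endloop
  endfacet
  facet normal -0.9236 -0.3834 0.0000
    outer loop
      vertex 0.0 15.0 0.0
      vertex 4.4 4.4 0.0
      vertex 4.4 4.4 27.0
    endloop
  endfacet
  facet normal -0.9236 -0.3834 0.0000
    outer loop
      vertex 0.0 15.0 0.0
      vertex 4.4 4.4 27.0
      vertex 0.0 15.0 27.0
    endloop
  endfacet
  facet normal -0.3834 -0.9236 0.0000
    outer loop
      vertex 4.4 4.4 0.0
      vertex 15.0 0.0 0.0
      vertex 15.0 0.0 27.0
    endloop
  endfacet
  facet normal -0.3834 -0.9236 0.0000
    outer loop
      vertex 4.4 4.4 0.0
      vertex 15.0 0.0 27.0
      vertex 4.4 4.4 27.0
    endloop
  endfacet
  facet normal 0.3834 -0.9236 0.0000
    outer loop
      vertex 15.0 0.0 0.0
      vertex 25.6 4.4 0.0
      vertex 25.6 4.4 27.0
    endloop
  endfacet
  facet normal 0.3834 -0.9236 0.0000
    outer loop
      vertex 15.0 0.0 0.0
      vertex 25.6 4.4 27.0
      vertex 15.0 0.0 27.0
    endloop
  endfacet
  facet normal 0.9236 -0.3834 0.0000
    outer loop
      vertex 25.6 4.4 0.0
      vertex 30.0 15.0 0.0
      vertex 30.0 15.0 27.0
    endloop
  endfacet
  facet normal 0.9236 -0.3834 0.0000
    outer loop
      vertex 25.6 4.4 0.0
      vertex 30.0 15.0 27.0
      vertex 25.6 4.4 27.0
    endloop
  endfacet
endsolid part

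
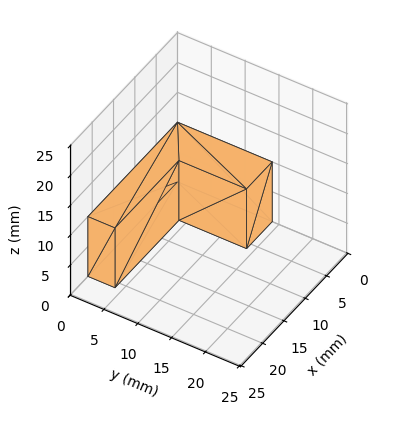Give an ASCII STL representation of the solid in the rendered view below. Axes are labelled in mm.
Reading the render: the shape is an L-shaped prism: outer 21 × 14 mm, arm thicknesses ≈ 4 mm (horizontal) and 6 mm (vertical), extruded 10 mm in z (dimensions read to the nearest mm from the axis ticks). For the STL, each face is triangulated and given an outward normal.

solid part
  facet normal 0.0000 0.0000 -1.0000
    outer loop
      vertex 21.000 4.000 0.000
      vertex 21.000 0.000 0.000
      vertex 0.000 0.000 0.000
    endloop
  endfacet
  facet normal 0.0000 0.0000 -1.0000
    outer loop
      vertex 6.000 4.000 0.000
      vertex 21.000 4.000 0.000
      vertex 0.000 0.000 0.000
    endloop
  endfacet
  facet normal 0.0000 0.0000 -1.0000
    outer loop
      vertex 6.000 14.000 0.000
      vertex 6.000 4.000 0.000
      vertex 0.000 0.000 0.000
    endloop
  endfacet
  facet normal 0.0000 0.0000 -1.0000
    outer loop
      vertex 0.000 14.000 0.000
      vertex 6.000 14.000 0.000
      vertex 0.000 0.000 0.000
    endloop
  endfacet
  facet normal 0.0000 0.0000 1.0000
    outer loop
      vertex 0.000 0.000 10.000
      vertex 21.000 0.000 10.000
      vertex 21.000 4.000 10.000
    endloop
  endfacet
  facet normal 0.0000 0.0000 1.0000
    outer loop
      vertex 0.000 0.000 10.000
      vertex 21.000 4.000 10.000
      vertex 6.000 4.000 10.000
    endloop
  endfacet
  facet normal 0.0000 0.0000 1.0000
    outer loop
      vertex 0.000 0.000 10.000
      vertex 6.000 4.000 10.000
      vertex 6.000 14.000 10.000
    endloop
  endfacet
  facet normal 0.0000 0.0000 1.0000
    outer loop
      vertex 0.000 0.000 10.000
      vertex 6.000 14.000 10.000
      vertex 0.000 14.000 10.000
    endloop
  endfacet
  facet normal 0.0000 -1.0000 0.0000
    outer loop
      vertex 0.000 0.000 0.000
      vertex 21.000 0.000 0.000
      vertex 21.000 0.000 10.000
    endloop
  endfacet
  facet normal 0.0000 -1.0000 0.0000
    outer loop
      vertex 0.000 0.000 0.000
      vertex 21.000 0.000 10.000
      vertex 0.000 0.000 10.000
    endloop
  endfacet
  facet normal 1.0000 0.0000 0.0000
    outer loop
      vertex 21.000 0.000 0.000
      vertex 21.000 4.000 0.000
      vertex 21.000 4.000 10.000
    endloop
  endfacet
  facet normal 1.0000 0.0000 0.0000
    outer loop
      vertex 21.000 0.000 0.000
      vertex 21.000 4.000 10.000
      vertex 21.000 0.000 10.000
    endloop
  endfacet
  facet normal 0.0000 1.0000 0.0000
    outer loop
      vertex 21.000 4.000 0.000
      vertex 6.000 4.000 0.000
      vertex 6.000 4.000 10.000
    endloop
  endfacet
  facet normal 0.0000 1.0000 0.0000
    outer loop
      vertex 21.000 4.000 0.000
      vertex 6.000 4.000 10.000
      vertex 21.000 4.000 10.000
    endloop
  endfacet
  facet normal 1.0000 0.0000 0.0000
    outer loop
      vertex 6.000 4.000 0.000
      vertex 6.000 14.000 0.000
      vertex 6.000 14.000 10.000
    endloop
  endfacet
  facet normal 1.0000 0.0000 0.0000
    outer loop
      vertex 6.000 4.000 0.000
      vertex 6.000 14.000 10.000
      vertex 6.000 4.000 10.000
    endloop
  endfacet
  facet normal 0.0000 1.0000 0.0000
    outer loop
      vertex 6.000 14.000 0.000
      vertex 0.000 14.000 0.000
      vertex 0.000 14.000 10.000
    endloop
  endfacet
  facet normal 0.0000 1.0000 0.0000
    outer loop
      vertex 6.000 14.000 0.000
      vertex 0.000 14.000 10.000
      vertex 6.000 14.000 10.000
    endloop
  endfacet
  facet normal -1.0000 0.0000 0.0000
    outer loop
      vertex 0.000 14.000 0.000
      vertex 0.000 0.000 0.000
      vertex 0.000 0.000 10.000
    endloop
  endfacet
  facet normal -1.0000 0.0000 0.0000
    outer loop
      vertex 0.000 14.000 0.000
      vertex 0.000 0.000 10.000
      vertex 0.000 14.000 10.000
    endloop
  endfacet
endsolid part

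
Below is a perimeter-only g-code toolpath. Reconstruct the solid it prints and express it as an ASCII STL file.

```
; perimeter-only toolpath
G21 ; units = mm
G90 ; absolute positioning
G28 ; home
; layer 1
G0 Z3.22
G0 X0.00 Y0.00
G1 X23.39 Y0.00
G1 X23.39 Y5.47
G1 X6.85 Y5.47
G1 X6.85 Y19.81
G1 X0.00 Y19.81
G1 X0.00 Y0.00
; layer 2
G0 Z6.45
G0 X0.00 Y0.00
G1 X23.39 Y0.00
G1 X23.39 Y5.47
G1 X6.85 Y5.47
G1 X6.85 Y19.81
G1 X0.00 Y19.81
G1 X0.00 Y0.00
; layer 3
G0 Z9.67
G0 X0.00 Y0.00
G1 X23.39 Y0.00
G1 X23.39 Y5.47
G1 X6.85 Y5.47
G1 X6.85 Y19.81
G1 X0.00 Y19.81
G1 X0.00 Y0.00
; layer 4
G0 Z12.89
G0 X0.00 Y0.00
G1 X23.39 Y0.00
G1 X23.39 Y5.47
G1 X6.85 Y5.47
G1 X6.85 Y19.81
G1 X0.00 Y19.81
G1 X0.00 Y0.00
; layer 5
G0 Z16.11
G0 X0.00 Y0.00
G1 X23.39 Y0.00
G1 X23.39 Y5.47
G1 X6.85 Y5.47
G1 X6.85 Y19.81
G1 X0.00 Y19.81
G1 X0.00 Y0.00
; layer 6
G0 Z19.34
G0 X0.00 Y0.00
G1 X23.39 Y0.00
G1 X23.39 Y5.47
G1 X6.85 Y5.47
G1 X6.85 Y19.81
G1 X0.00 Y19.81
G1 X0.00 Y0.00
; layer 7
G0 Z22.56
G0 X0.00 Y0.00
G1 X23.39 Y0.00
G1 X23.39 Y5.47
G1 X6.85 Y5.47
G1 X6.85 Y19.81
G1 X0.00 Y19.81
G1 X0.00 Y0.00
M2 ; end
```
solid part
  facet normal 0.0000 0.0000 -1.0000
    outer loop
      vertex 23.39 5.47 0.00
      vertex 23.39 0.00 0.00
      vertex 0.00 0.00 0.00
    endloop
  endfacet
  facet normal 0.0000 0.0000 -1.0000
    outer loop
      vertex 6.85 5.47 0.00
      vertex 23.39 5.47 0.00
      vertex 0.00 0.00 0.00
    endloop
  endfacet
  facet normal 0.0000 0.0000 -1.0000
    outer loop
      vertex 6.85 19.81 0.00
      vertex 6.85 5.47 0.00
      vertex 0.00 0.00 0.00
    endloop
  endfacet
  facet normal 0.0000 0.0000 -1.0000
    outer loop
      vertex 0.00 19.81 0.00
      vertex 6.85 19.81 0.00
      vertex 0.00 0.00 0.00
    endloop
  endfacet
  facet normal 0.0000 0.0000 1.0000
    outer loop
      vertex 0.00 0.00 22.56
      vertex 23.39 0.00 22.56
      vertex 23.39 5.47 22.56
    endloop
  endfacet
  facet normal 0.0000 0.0000 1.0000
    outer loop
      vertex 0.00 0.00 22.56
      vertex 23.39 5.47 22.56
      vertex 6.85 5.47 22.56
    endloop
  endfacet
  facet normal 0.0000 0.0000 1.0000
    outer loop
      vertex 0.00 0.00 22.56
      vertex 6.85 5.47 22.56
      vertex 6.85 19.81 22.56
    endloop
  endfacet
  facet normal 0.0000 0.0000 1.0000
    outer loop
      vertex 0.00 0.00 22.56
      vertex 6.85 19.81 22.56
      vertex 0.00 19.81 22.56
    endloop
  endfacet
  facet normal 0.0000 -1.0000 0.0000
    outer loop
      vertex 0.00 0.00 0.00
      vertex 23.39 0.00 0.00
      vertex 23.39 0.00 22.56
    endloop
  endfacet
  facet normal 0.0000 -1.0000 0.0000
    outer loop
      vertex 0.00 0.00 0.00
      vertex 23.39 0.00 22.56
      vertex 0.00 0.00 22.56
    endloop
  endfacet
  facet normal 1.0000 0.0000 0.0000
    outer loop
      vertex 23.39 0.00 0.00
      vertex 23.39 5.47 0.00
      vertex 23.39 5.47 22.56
    endloop
  endfacet
  facet normal 1.0000 0.0000 0.0000
    outer loop
      vertex 23.39 0.00 0.00
      vertex 23.39 5.47 22.56
      vertex 23.39 0.00 22.56
    endloop
  endfacet
  facet normal 0.0000 1.0000 0.0000
    outer loop
      vertex 23.39 5.47 0.00
      vertex 6.85 5.47 0.00
      vertex 6.85 5.47 22.56
    endloop
  endfacet
  facet normal 0.0000 1.0000 0.0000
    outer loop
      vertex 23.39 5.47 0.00
      vertex 6.85 5.47 22.56
      vertex 23.39 5.47 22.56
    endloop
  endfacet
  facet normal 1.0000 0.0000 0.0000
    outer loop
      vertex 6.85 5.47 0.00
      vertex 6.85 19.81 0.00
      vertex 6.85 19.81 22.56
    endloop
  endfacet
  facet normal 1.0000 0.0000 0.0000
    outer loop
      vertex 6.85 5.47 0.00
      vertex 6.85 19.81 22.56
      vertex 6.85 5.47 22.56
    endloop
  endfacet
  facet normal 0.0000 1.0000 0.0000
    outer loop
      vertex 6.85 19.81 0.00
      vertex 0.00 19.81 0.00
      vertex 0.00 19.81 22.56
    endloop
  endfacet
  facet normal 0.0000 1.0000 0.0000
    outer loop
      vertex 6.85 19.81 0.00
      vertex 0.00 19.81 22.56
      vertex 6.85 19.81 22.56
    endloop
  endfacet
  facet normal -1.0000 0.0000 0.0000
    outer loop
      vertex 0.00 19.81 0.00
      vertex 0.00 0.00 0.00
      vertex 0.00 0.00 22.56
    endloop
  endfacet
  facet normal -1.0000 0.0000 0.0000
    outer loop
      vertex 0.00 19.81 0.00
      vertex 0.00 0.00 22.56
      vertex 0.00 19.81 22.56
    endloop
  endfacet
endsolid part

The G0 Z moves step by Δz≈3.22 mm. Every layer's G1 loop is the same polygon, so the solid is a straight extrusion of it from z=0 to z≈22.6. Closing with flat bottom and top caps and triangulating gives 20 facets — an L-shaped prism: outer 23.4 × 19.8 mm, arm thicknesses ≈ 5.47 mm (horizontal) and 6.85 mm (vertical), extruded 22.6 mm in z.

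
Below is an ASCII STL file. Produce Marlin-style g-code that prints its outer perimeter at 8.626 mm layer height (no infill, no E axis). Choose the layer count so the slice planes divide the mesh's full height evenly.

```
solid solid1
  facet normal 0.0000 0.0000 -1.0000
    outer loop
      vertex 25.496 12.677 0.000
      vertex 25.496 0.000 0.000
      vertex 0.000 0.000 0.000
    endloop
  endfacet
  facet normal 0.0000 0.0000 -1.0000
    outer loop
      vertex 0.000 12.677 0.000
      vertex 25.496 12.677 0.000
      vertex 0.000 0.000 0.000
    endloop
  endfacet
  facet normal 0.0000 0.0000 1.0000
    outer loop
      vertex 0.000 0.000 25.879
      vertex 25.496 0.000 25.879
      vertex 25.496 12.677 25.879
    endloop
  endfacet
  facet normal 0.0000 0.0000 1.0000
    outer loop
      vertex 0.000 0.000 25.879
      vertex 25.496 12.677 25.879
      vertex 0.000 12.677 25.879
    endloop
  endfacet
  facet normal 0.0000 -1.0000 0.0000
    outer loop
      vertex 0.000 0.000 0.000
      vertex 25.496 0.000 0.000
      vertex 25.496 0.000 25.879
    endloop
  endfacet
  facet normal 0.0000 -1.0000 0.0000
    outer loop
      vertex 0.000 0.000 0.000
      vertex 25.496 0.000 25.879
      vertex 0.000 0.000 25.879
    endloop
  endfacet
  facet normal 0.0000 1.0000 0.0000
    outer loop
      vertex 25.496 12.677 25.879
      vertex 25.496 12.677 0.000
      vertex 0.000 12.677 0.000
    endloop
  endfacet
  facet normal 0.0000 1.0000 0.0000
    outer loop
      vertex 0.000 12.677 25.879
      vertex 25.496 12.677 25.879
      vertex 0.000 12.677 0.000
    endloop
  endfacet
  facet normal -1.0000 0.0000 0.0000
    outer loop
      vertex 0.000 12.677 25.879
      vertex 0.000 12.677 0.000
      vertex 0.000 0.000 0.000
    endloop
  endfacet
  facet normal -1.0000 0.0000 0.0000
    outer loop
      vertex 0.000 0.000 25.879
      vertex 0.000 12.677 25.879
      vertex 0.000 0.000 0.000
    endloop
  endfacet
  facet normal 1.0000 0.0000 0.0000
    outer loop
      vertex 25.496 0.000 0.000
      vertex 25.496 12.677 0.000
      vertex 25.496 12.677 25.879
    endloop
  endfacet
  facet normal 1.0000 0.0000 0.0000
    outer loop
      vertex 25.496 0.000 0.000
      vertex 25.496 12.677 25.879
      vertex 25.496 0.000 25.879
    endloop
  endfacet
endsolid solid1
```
; perimeter-only toolpath
G21 ; units = mm
G90 ; absolute positioning
G28 ; home
; layer 1
G0 Z8.626
G0 X0.000 Y0.000
G1 X25.496 Y0.000
G1 X25.496 Y12.677
G1 X0.000 Y12.677
G1 X0.000 Y0.000
; layer 2
G0 Z17.253
G0 X0.000 Y0.000
G1 X25.496 Y0.000
G1 X25.496 Y12.677
G1 X0.000 Y12.677
G1 X0.000 Y0.000
; layer 3
G0 Z25.879
G0 X0.000 Y0.000
G1 X25.496 Y0.000
G1 X25.496 Y12.677
G1 X0.000 Y12.677
G1 X0.000 Y0.000
M2 ; end

The solid is a rectangular box, roughly 25.5 × 12.7 mm footprint and 25.9 mm tall. Slicing at Δz = 8.626 mm — 3 equal slices spanning the solid's height, so layer i sits at z = i·h/3 — gives 3 non-empty perimeters. Each is a 4-segment closed polygon; G0 lifts to the layer z and rapids to the start vertex, then G1 traces the edges.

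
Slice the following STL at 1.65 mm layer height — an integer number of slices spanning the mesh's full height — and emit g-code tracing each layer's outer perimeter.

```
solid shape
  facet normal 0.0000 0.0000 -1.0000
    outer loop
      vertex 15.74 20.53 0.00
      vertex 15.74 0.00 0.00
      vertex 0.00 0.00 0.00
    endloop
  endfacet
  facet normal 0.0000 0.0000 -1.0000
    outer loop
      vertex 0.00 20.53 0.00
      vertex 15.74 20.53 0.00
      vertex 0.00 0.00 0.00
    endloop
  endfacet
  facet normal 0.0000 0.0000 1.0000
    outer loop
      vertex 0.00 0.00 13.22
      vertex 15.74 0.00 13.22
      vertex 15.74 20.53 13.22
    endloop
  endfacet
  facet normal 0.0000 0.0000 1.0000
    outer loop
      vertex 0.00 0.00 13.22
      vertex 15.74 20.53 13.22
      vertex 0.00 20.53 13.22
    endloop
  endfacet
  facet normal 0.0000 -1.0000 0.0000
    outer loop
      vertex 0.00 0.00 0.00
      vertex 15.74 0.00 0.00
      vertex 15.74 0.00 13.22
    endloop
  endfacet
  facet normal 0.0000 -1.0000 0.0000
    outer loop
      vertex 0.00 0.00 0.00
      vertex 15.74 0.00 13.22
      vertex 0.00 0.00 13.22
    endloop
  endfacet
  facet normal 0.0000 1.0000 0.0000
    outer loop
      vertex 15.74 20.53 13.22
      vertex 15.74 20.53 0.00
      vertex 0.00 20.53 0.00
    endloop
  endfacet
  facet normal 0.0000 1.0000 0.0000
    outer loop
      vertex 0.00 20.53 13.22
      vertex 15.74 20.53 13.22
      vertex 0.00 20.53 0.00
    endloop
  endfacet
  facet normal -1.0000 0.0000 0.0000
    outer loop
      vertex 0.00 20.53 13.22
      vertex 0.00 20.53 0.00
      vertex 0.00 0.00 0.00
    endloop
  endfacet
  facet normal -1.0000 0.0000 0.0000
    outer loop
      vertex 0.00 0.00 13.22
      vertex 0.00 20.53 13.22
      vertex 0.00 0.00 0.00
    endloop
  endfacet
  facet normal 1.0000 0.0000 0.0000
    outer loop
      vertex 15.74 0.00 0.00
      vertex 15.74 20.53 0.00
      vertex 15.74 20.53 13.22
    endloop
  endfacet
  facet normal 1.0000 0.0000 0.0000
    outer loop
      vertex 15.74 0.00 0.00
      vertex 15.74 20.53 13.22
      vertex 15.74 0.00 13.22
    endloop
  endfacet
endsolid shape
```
; perimeter-only toolpath
G21 ; units = mm
G90 ; absolute positioning
G28 ; home
; layer 1
G0 Z1.65
G0 X0.00 Y0.00
G1 X15.74 Y0.00
G1 X15.74 Y20.53
G1 X0.00 Y20.53
G1 X0.00 Y0.00
; layer 2
G0 Z3.31
G0 X0.00 Y0.00
G1 X15.74 Y0.00
G1 X15.74 Y20.53
G1 X0.00 Y20.53
G1 X0.00 Y0.00
; layer 3
G0 Z4.96
G0 X0.00 Y0.00
G1 X15.74 Y0.00
G1 X15.74 Y20.53
G1 X0.00 Y20.53
G1 X0.00 Y0.00
; layer 4
G0 Z6.61
G0 X0.00 Y0.00
G1 X15.74 Y0.00
G1 X15.74 Y20.53
G1 X0.00 Y20.53
G1 X0.00 Y0.00
; layer 5
G0 Z8.26
G0 X0.00 Y0.00
G1 X15.74 Y0.00
G1 X15.74 Y20.53
G1 X0.00 Y20.53
G1 X0.00 Y0.00
; layer 6
G0 Z9.92
G0 X0.00 Y0.00
G1 X15.74 Y0.00
G1 X15.74 Y20.53
G1 X0.00 Y20.53
G1 X0.00 Y0.00
; layer 7
G0 Z11.57
G0 X0.00 Y0.00
G1 X15.74 Y0.00
G1 X15.74 Y20.53
G1 X0.00 Y20.53
G1 X0.00 Y0.00
; layer 8
G0 Z13.22
G0 X0.00 Y0.00
G1 X15.74 Y0.00
G1 X15.74 Y20.53
G1 X0.00 Y20.53
G1 X0.00 Y0.00
M2 ; end

The solid is a rectangular box, roughly 15.7 × 20.5 mm footprint and 13.2 mm tall. Slicing at Δz = 1.65 mm — 8 equal slices spanning the solid's height, so layer i sits at z = i·h/8 — gives 8 non-empty perimeters. Each is a 4-segment closed polygon; G0 lifts to the layer z and rapids to the start vertex, then G1 traces the edges.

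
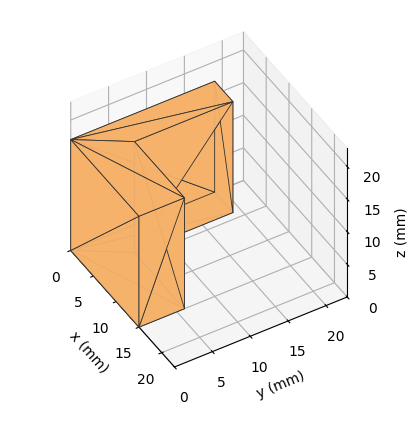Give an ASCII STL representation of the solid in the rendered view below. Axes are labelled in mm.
Reading the render: the shape is an L-shaped prism: outer 15 × 19 mm, arm thicknesses ≈ 6 mm (horizontal) and 4 mm (vertical), extruded 17 mm in z (dimensions read to the nearest mm from the axis ticks). For the STL, each face is triangulated and given an outward normal.

solid part
  facet normal 0.0000 0.0000 -1.0000
    outer loop
      vertex 15.000 6.000 0.000
      vertex 15.000 0.000 0.000
      vertex 0.000 0.000 0.000
    endloop
  endfacet
  facet normal 0.0000 0.0000 -1.0000
    outer loop
      vertex 4.000 6.000 0.000
      vertex 15.000 6.000 0.000
      vertex 0.000 0.000 0.000
    endloop
  endfacet
  facet normal 0.0000 0.0000 -1.0000
    outer loop
      vertex 4.000 19.000 0.000
      vertex 4.000 6.000 0.000
      vertex 0.000 0.000 0.000
    endloop
  endfacet
  facet normal 0.0000 0.0000 -1.0000
    outer loop
      vertex 0.000 19.000 0.000
      vertex 4.000 19.000 0.000
      vertex 0.000 0.000 0.000
    endloop
  endfacet
  facet normal 0.0000 0.0000 1.0000
    outer loop
      vertex 0.000 0.000 17.000
      vertex 15.000 0.000 17.000
      vertex 15.000 6.000 17.000
    endloop
  endfacet
  facet normal 0.0000 0.0000 1.0000
    outer loop
      vertex 0.000 0.000 17.000
      vertex 15.000 6.000 17.000
      vertex 4.000 6.000 17.000
    endloop
  endfacet
  facet normal 0.0000 0.0000 1.0000
    outer loop
      vertex 0.000 0.000 17.000
      vertex 4.000 6.000 17.000
      vertex 4.000 19.000 17.000
    endloop
  endfacet
  facet normal 0.0000 0.0000 1.0000
    outer loop
      vertex 0.000 0.000 17.000
      vertex 4.000 19.000 17.000
      vertex 0.000 19.000 17.000
    endloop
  endfacet
  facet normal 0.0000 -1.0000 0.0000
    outer loop
      vertex 0.000 0.000 0.000
      vertex 15.000 0.000 0.000
      vertex 15.000 0.000 17.000
    endloop
  endfacet
  facet normal 0.0000 -1.0000 0.0000
    outer loop
      vertex 0.000 0.000 0.000
      vertex 15.000 0.000 17.000
      vertex 0.000 0.000 17.000
    endloop
  endfacet
  facet normal 1.0000 0.0000 0.0000
    outer loop
      vertex 15.000 0.000 0.000
      vertex 15.000 6.000 0.000
      vertex 15.000 6.000 17.000
    endloop
  endfacet
  facet normal 1.0000 0.0000 0.0000
    outer loop
      vertex 15.000 0.000 0.000
      vertex 15.000 6.000 17.000
      vertex 15.000 0.000 17.000
    endloop
  endfacet
  facet normal 0.0000 1.0000 0.0000
    outer loop
      vertex 15.000 6.000 0.000
      vertex 4.000 6.000 0.000
      vertex 4.000 6.000 17.000
    endloop
  endfacet
  facet normal 0.0000 1.0000 0.0000
    outer loop
      vertex 15.000 6.000 0.000
      vertex 4.000 6.000 17.000
      vertex 15.000 6.000 17.000
    endloop
  endfacet
  facet normal 1.0000 0.0000 0.0000
    outer loop
      vertex 4.000 6.000 0.000
      vertex 4.000 19.000 0.000
      vertex 4.000 19.000 17.000
    endloop
  endfacet
  facet normal 1.0000 0.0000 0.0000
    outer loop
      vertex 4.000 6.000 0.000
      vertex 4.000 19.000 17.000
      vertex 4.000 6.000 17.000
    endloop
  endfacet
  facet normal 0.0000 1.0000 0.0000
    outer loop
      vertex 4.000 19.000 0.000
      vertex 0.000 19.000 0.000
      vertex 0.000 19.000 17.000
    endloop
  endfacet
  facet normal 0.0000 1.0000 0.0000
    outer loop
      vertex 4.000 19.000 0.000
      vertex 0.000 19.000 17.000
      vertex 4.000 19.000 17.000
    endloop
  endfacet
  facet normal -1.0000 0.0000 0.0000
    outer loop
      vertex 0.000 19.000 0.000
      vertex 0.000 0.000 0.000
      vertex 0.000 0.000 17.000
    endloop
  endfacet
  facet normal -1.0000 0.0000 0.0000
    outer loop
      vertex 0.000 19.000 0.000
      vertex 0.000 0.000 17.000
      vertex 0.000 19.000 17.000
    endloop
  endfacet
endsolid part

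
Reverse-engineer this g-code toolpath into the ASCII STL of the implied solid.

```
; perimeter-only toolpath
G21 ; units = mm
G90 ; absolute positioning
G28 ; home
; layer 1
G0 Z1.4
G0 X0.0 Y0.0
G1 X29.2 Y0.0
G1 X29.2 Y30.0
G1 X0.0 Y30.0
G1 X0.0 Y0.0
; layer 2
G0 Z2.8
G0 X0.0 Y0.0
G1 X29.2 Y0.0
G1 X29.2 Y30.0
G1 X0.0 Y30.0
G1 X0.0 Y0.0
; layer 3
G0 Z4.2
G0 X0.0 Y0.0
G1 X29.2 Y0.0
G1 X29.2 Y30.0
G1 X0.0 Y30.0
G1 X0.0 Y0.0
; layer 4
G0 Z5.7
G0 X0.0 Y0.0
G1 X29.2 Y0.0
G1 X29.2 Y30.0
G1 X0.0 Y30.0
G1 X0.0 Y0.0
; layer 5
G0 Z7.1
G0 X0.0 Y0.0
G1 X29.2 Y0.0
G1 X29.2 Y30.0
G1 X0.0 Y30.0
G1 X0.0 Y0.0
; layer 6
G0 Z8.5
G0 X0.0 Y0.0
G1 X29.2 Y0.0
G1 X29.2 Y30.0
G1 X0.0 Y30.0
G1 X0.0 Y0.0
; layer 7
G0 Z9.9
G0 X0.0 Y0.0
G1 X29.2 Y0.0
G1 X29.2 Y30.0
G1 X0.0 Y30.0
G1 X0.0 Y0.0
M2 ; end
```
solid part
  facet normal 0.0000 0.0000 -1.0000
    outer loop
      vertex 29.2 30.0 0.0
      vertex 29.2 0.0 0.0
      vertex 0.0 0.0 0.0
    endloop
  endfacet
  facet normal 0.0000 0.0000 -1.0000
    outer loop
      vertex 0.0 30.0 0.0
      vertex 29.2 30.0 0.0
      vertex 0.0 0.0 0.0
    endloop
  endfacet
  facet normal 0.0000 0.0000 1.0000
    outer loop
      vertex 0.0 0.0 9.9
      vertex 29.2 0.0 9.9
      vertex 29.2 30.0 9.9
    endloop
  endfacet
  facet normal 0.0000 0.0000 1.0000
    outer loop
      vertex 0.0 0.0 9.9
      vertex 29.2 30.0 9.9
      vertex 0.0 30.0 9.9
    endloop
  endfacet
  facet normal 0.0000 -1.0000 0.0000
    outer loop
      vertex 0.0 0.0 0.0
      vertex 29.2 0.0 0.0
      vertex 29.2 0.0 9.9
    endloop
  endfacet
  facet normal 0.0000 -1.0000 0.0000
    outer loop
      vertex 0.0 0.0 0.0
      vertex 29.2 0.0 9.9
      vertex 0.0 0.0 9.9
    endloop
  endfacet
  facet normal 0.0000 1.0000 0.0000
    outer loop
      vertex 29.2 30.0 9.9
      vertex 29.2 30.0 0.0
      vertex 0.0 30.0 0.0
    endloop
  endfacet
  facet normal 0.0000 1.0000 0.0000
    outer loop
      vertex 0.0 30.0 9.9
      vertex 29.2 30.0 9.9
      vertex 0.0 30.0 0.0
    endloop
  endfacet
  facet normal -1.0000 0.0000 0.0000
    outer loop
      vertex 0.0 30.0 9.9
      vertex 0.0 30.0 0.0
      vertex 0.0 0.0 0.0
    endloop
  endfacet
  facet normal -1.0000 0.0000 0.0000
    outer loop
      vertex 0.0 0.0 9.9
      vertex 0.0 30.0 9.9
      vertex 0.0 0.0 0.0
    endloop
  endfacet
  facet normal 1.0000 0.0000 0.0000
    outer loop
      vertex 29.2 0.0 0.0
      vertex 29.2 30.0 0.0
      vertex 29.2 30.0 9.9
    endloop
  endfacet
  facet normal 1.0000 0.0000 0.0000
    outer loop
      vertex 29.2 0.0 0.0
      vertex 29.2 30.0 9.9
      vertex 29.2 0.0 9.9
    endloop
  endfacet
endsolid part

The G0 Z moves step by Δz≈1.4 mm. Every layer's G1 loop is the same polygon, so the solid is a straight extrusion of it from z=0 to z≈9.9. Closing with flat bottom and top caps and triangulating gives 12 facets — a rectangular box, roughly 29.2 × 30 mm footprint and 9.9 mm tall.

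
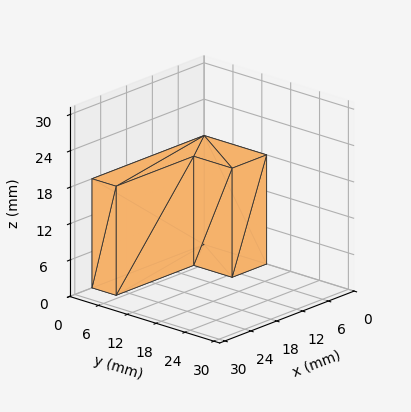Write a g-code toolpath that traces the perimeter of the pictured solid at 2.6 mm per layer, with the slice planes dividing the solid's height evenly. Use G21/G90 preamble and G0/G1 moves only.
Reading the render: the shape is an L-shaped prism: outer 26 × 13 mm, arm thicknesses ≈ 5 mm (horizontal) and 8 mm (vertical), extruded 18 mm in z (dimensions read to the nearest mm from the axis ticks). For the g-code, the solid's height is divided into equal slices at the stated Δz and each level perimeter traced with G1 moves after a G0 lift.

; perimeter-only toolpath
G21 ; units = mm
G90 ; absolute positioning
G28 ; home
; layer 1
G0 Z2.6
G0 X0.0 Y0.0
G1 X26.0 Y0.0
G1 X26.0 Y5.0
G1 X8.0 Y5.0
G1 X8.0 Y13.0
G1 X0.0 Y13.0
G1 X0.0 Y0.0
; layer 2
G0 Z5.1
G0 X0.0 Y0.0
G1 X26.0 Y0.0
G1 X26.0 Y5.0
G1 X8.0 Y5.0
G1 X8.0 Y13.0
G1 X0.0 Y13.0
G1 X0.0 Y0.0
; layer 3
G0 Z7.7
G0 X0.0 Y0.0
G1 X26.0 Y0.0
G1 X26.0 Y5.0
G1 X8.0 Y5.0
G1 X8.0 Y13.0
G1 X0.0 Y13.0
G1 X0.0 Y0.0
; layer 4
G0 Z10.3
G0 X0.0 Y0.0
G1 X26.0 Y0.0
G1 X26.0 Y5.0
G1 X8.0 Y5.0
G1 X8.0 Y13.0
G1 X0.0 Y13.0
G1 X0.0 Y0.0
; layer 5
G0 Z12.9
G0 X0.0 Y0.0
G1 X26.0 Y0.0
G1 X26.0 Y5.0
G1 X8.0 Y5.0
G1 X8.0 Y13.0
G1 X0.0 Y13.0
G1 X0.0 Y0.0
; layer 6
G0 Z15.4
G0 X0.0 Y0.0
G1 X26.0 Y0.0
G1 X26.0 Y5.0
G1 X8.0 Y5.0
G1 X8.0 Y13.0
G1 X0.0 Y13.0
G1 X0.0 Y0.0
; layer 7
G0 Z18.0
G0 X0.0 Y0.0
G1 X26.0 Y0.0
G1 X26.0 Y5.0
G1 X8.0 Y5.0
G1 X8.0 Y13.0
G1 X0.0 Y13.0
G1 X0.0 Y0.0
M2 ; end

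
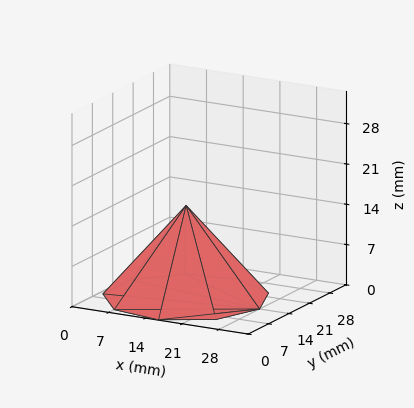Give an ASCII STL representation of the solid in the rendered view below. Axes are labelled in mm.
Reading the render: the shape is a regular 9-sided pyramid, base circumscribed radius ≈ 14 mm, apex at z ≈ 16 mm (dimensions read to the nearest mm from the axis ticks). For the STL, each face is triangulated and given an outward normal.

solid part
  facet normal 0.0000 0.0000 -1.0000
    outer loop
      vertex 16.4 27.8 0.0
      vertex 24.7 23.0 0.0
      vertex 28.0 14.0 0.0
    endloop
  endfacet
  facet normal 0.0000 0.0000 -1.0000
    outer loop
      vertex 7.0 26.1 0.0
      vertex 16.4 27.8 0.0
      vertex 28.0 14.0 0.0
    endloop
  endfacet
  facet normal 0.0000 0.0000 -1.0000
    outer loop
      vertex 0.8 18.8 0.0
      vertex 7.0 26.1 0.0
      vertex 28.0 14.0 0.0
    endloop
  endfacet
  facet normal 0.0000 0.0000 -1.0000
    outer loop
      vertex 0.8 9.2 0.0
      vertex 0.8 18.8 0.0
      vertex 28.0 14.0 0.0
    endloop
  endfacet
  facet normal 0.0000 0.0000 -1.0000
    outer loop
      vertex 7.0 1.9 0.0
      vertex 0.8 9.2 0.0
      vertex 28.0 14.0 0.0
    endloop
  endfacet
  facet normal 0.0000 0.0000 -1.0000
    outer loop
      vertex 16.4 0.2 0.0
      vertex 7.0 1.9 0.0
      vertex 28.0 14.0 0.0
    endloop
  endfacet
  facet normal 0.0000 0.0000 -1.0000
    outer loop
      vertex 24.7 5.0 0.0
      vertex 16.4 0.2 0.0
      vertex 28.0 14.0 0.0
    endloop
  endfacet
  facet normal 0.7255 0.2660 0.6348
    outer loop
      vertex 28.0 14.0 0.0
      vertex 24.7 23.0 0.0
      vertex 14.0 14.0 16.0
    endloop
  endfacet
  facet normal 0.3868 0.6688 0.6349
    outer loop
      vertex 24.7 23.0 0.0
      vertex 16.4 27.8 0.0
      vertex 14.0 14.0 16.0
    endloop
  endfacet
  facet normal -0.1375 0.7602 0.6350
    outer loop
      vertex 16.4 27.8 0.0
      vertex 7.0 26.1 0.0
      vertex 14.0 14.0 16.0
    endloop
  endfacet
  facet normal -0.5885 0.4998 0.6355
    outer loop
      vertex 7.0 26.1 0.0
      vertex 0.8 18.8 0.0
      vertex 14.0 14.0 16.0
    endloop
  endfacet
  facet normal -0.7714 0.0000 0.6364
    outer loop
      vertex 0.8 18.8 0.0
      vertex 0.8 9.2 0.0
      vertex 14.0 14.0 16.0
    endloop
  endfacet
  facet normal -0.5885 -0.4998 0.6355
    outer loop
      vertex 0.8 9.2 0.0
      vertex 7.0 1.9 0.0
      vertex 14.0 14.0 16.0
    endloop
  endfacet
  facet normal -0.1375 -0.7602 0.6350
    outer loop
      vertex 7.0 1.9 0.0
      vertex 16.4 0.2 0.0
      vertex 14.0 14.0 16.0
    endloop
  endfacet
  facet normal 0.3868 -0.6688 0.6349
    outer loop
      vertex 16.4 0.2 0.0
      vertex 24.7 5.0 0.0
      vertex 14.0 14.0 16.0
    endloop
  endfacet
  facet normal 0.7255 -0.2660 0.6348
    outer loop
      vertex 24.7 5.0 0.0
      vertex 28.0 14.0 0.0
      vertex 14.0 14.0 16.0
    endloop
  endfacet
endsolid part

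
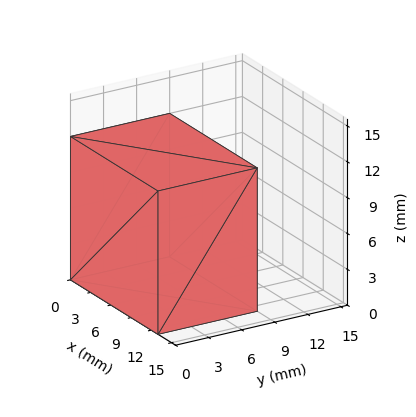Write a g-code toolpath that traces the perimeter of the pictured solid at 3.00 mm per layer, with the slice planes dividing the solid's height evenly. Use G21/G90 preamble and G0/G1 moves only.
Reading the render: the shape is a rectangular box, roughly 13 × 9 mm footprint and 12 mm tall (dimensions read to the nearest mm from the axis ticks). For the g-code, the solid's height is divided into equal slices at the stated Δz and each level perimeter traced with G1 moves after a G0 lift.

; perimeter-only toolpath
G21 ; units = mm
G90 ; absolute positioning
G28 ; home
; layer 1
G0 Z3.00
G0 X0.00 Y0.00
G1 X13.00 Y0.00
G1 X13.00 Y9.00
G1 X0.00 Y9.00
G1 X0.00 Y0.00
; layer 2
G0 Z6.00
G0 X0.00 Y0.00
G1 X13.00 Y0.00
G1 X13.00 Y9.00
G1 X0.00 Y9.00
G1 X0.00 Y0.00
; layer 3
G0 Z9.00
G0 X0.00 Y0.00
G1 X13.00 Y0.00
G1 X13.00 Y9.00
G1 X0.00 Y9.00
G1 X0.00 Y0.00
; layer 4
G0 Z12.00
G0 X0.00 Y0.00
G1 X13.00 Y0.00
G1 X13.00 Y9.00
G1 X0.00 Y9.00
G1 X0.00 Y0.00
M2 ; end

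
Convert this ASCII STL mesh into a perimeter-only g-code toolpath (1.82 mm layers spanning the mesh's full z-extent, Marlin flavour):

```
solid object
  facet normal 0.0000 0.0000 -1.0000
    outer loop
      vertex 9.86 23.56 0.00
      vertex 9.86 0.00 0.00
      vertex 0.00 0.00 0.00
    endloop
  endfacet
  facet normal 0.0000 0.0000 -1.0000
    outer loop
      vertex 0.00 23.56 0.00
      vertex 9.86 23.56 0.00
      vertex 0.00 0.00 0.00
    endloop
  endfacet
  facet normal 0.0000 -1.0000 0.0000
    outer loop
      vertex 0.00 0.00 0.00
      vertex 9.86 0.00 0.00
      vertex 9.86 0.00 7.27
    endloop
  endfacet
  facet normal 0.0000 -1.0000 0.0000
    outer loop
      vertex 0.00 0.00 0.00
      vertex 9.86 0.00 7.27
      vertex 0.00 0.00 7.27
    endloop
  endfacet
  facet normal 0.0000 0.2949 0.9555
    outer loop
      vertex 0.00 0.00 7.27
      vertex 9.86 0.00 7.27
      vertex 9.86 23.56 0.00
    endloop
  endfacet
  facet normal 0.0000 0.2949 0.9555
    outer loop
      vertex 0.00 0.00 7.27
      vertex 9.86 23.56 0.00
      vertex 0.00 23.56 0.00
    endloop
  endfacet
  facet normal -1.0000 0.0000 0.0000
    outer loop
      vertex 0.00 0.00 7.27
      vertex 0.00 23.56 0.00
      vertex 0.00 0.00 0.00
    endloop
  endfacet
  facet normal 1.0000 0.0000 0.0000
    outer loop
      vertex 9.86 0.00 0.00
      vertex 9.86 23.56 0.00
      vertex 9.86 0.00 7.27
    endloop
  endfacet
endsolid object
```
; perimeter-only toolpath
G21 ; units = mm
G90 ; absolute positioning
G28 ; home
; layer 1
G0 Z1.82
G0 X0.00 Y0.00
G1 X9.86 Y0.00
G1 X9.86 Y17.67
G1 X0.00 Y17.67
G1 X0.00 Y0.00
; layer 2
G0 Z3.63
G0 X0.00 Y0.00
G1 X9.86 Y0.00
G1 X9.86 Y11.78
G1 X0.00 Y11.78
G1 X0.00 Y0.00
; layer 3
G0 Z5.45
G0 X0.00 Y0.00
G1 X9.86 Y0.00
G1 X9.86 Y5.89
G1 X0.00 Y5.89
G1 X0.00 Y0.00
M2 ; end

The solid is a wedge (ramp): 9.86 × 23.6 mm base, rising to 7.27 mm along the y=0 edge and sloping linearly to z=0 at y=23.6. Slicing at Δz = 1.82 mm — 4 equal slices spanning the solid's height, so layer i sits at z = i·h/4 — gives 3 non-empty perimeters. Each is a 4-segment closed polygon; G0 lifts to the layer z and rapids to the start vertex, then G1 traces the edges. The cross-section shrinks linearly with z (the slice at the apex is degenerate and omitted).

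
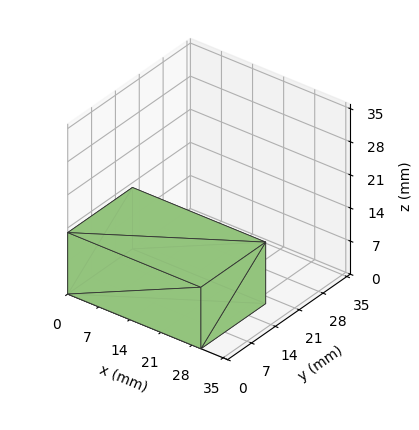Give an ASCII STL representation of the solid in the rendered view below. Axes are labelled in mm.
Reading the render: the shape is a rectangular box, roughly 30 × 19 mm footprint and 13 mm tall (dimensions read to the nearest mm from the axis ticks). For the STL, each face is triangulated and given an outward normal.

solid part
  facet normal 0.0000 0.0000 -1.0000
    outer loop
      vertex 30.000 19.000 0.000
      vertex 30.000 0.000 0.000
      vertex 0.000 0.000 0.000
    endloop
  endfacet
  facet normal 0.0000 0.0000 -1.0000
    outer loop
      vertex 0.000 19.000 0.000
      vertex 30.000 19.000 0.000
      vertex 0.000 0.000 0.000
    endloop
  endfacet
  facet normal 0.0000 0.0000 1.0000
    outer loop
      vertex 0.000 0.000 13.000
      vertex 30.000 0.000 13.000
      vertex 30.000 19.000 13.000
    endloop
  endfacet
  facet normal 0.0000 0.0000 1.0000
    outer loop
      vertex 0.000 0.000 13.000
      vertex 30.000 19.000 13.000
      vertex 0.000 19.000 13.000
    endloop
  endfacet
  facet normal 0.0000 -1.0000 0.0000
    outer loop
      vertex 0.000 0.000 0.000
      vertex 30.000 0.000 0.000
      vertex 30.000 0.000 13.000
    endloop
  endfacet
  facet normal 0.0000 -1.0000 0.0000
    outer loop
      vertex 0.000 0.000 0.000
      vertex 30.000 0.000 13.000
      vertex 0.000 0.000 13.000
    endloop
  endfacet
  facet normal 0.0000 1.0000 0.0000
    outer loop
      vertex 30.000 19.000 13.000
      vertex 30.000 19.000 0.000
      vertex 0.000 19.000 0.000
    endloop
  endfacet
  facet normal 0.0000 1.0000 0.0000
    outer loop
      vertex 0.000 19.000 13.000
      vertex 30.000 19.000 13.000
      vertex 0.000 19.000 0.000
    endloop
  endfacet
  facet normal -1.0000 0.0000 0.0000
    outer loop
      vertex 0.000 19.000 13.000
      vertex 0.000 19.000 0.000
      vertex 0.000 0.000 0.000
    endloop
  endfacet
  facet normal -1.0000 0.0000 0.0000
    outer loop
      vertex 0.000 0.000 13.000
      vertex 0.000 19.000 13.000
      vertex 0.000 0.000 0.000
    endloop
  endfacet
  facet normal 1.0000 0.0000 0.0000
    outer loop
      vertex 30.000 0.000 0.000
      vertex 30.000 19.000 0.000
      vertex 30.000 19.000 13.000
    endloop
  endfacet
  facet normal 1.0000 0.0000 0.0000
    outer loop
      vertex 30.000 0.000 0.000
      vertex 30.000 19.000 13.000
      vertex 30.000 0.000 13.000
    endloop
  endfacet
endsolid part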